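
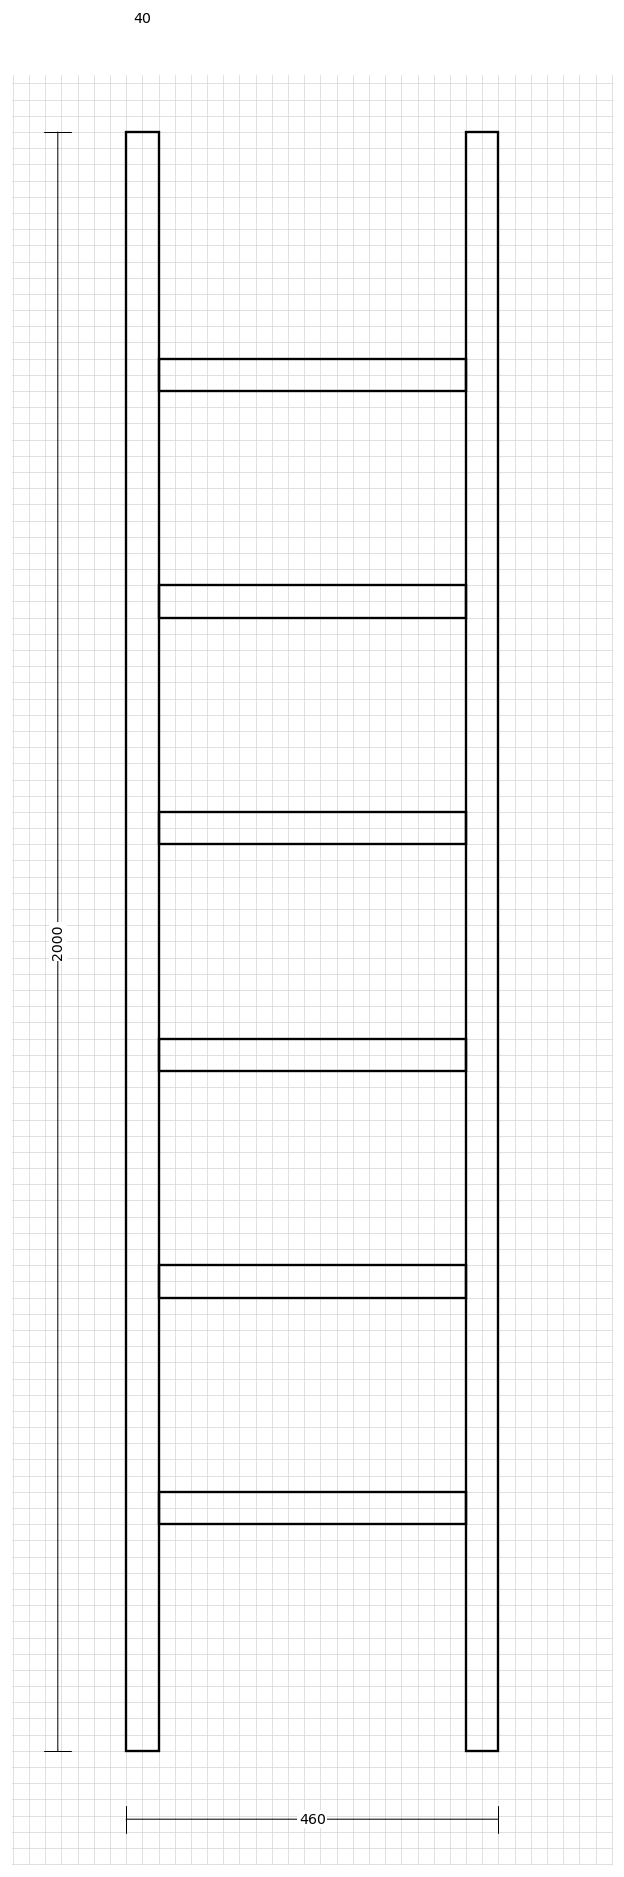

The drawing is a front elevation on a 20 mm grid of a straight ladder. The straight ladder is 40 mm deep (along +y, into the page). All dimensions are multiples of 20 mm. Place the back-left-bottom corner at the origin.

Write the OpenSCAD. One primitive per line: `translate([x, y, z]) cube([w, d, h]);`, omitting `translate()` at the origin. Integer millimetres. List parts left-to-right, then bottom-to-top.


cube([40, 40, 2000]);
translate([40, 0, 280]) cube([380, 40, 40]);
translate([40, 0, 560]) cube([380, 40, 40]);
translate([40, 0, 840]) cube([380, 40, 40]);
translate([40, 0, 1120]) cube([380, 40, 40]);
translate([40, 0, 1400]) cube([380, 40, 40]);
translate([40, 0, 1680]) cube([380, 40, 40]);
translate([420, 0, 0]) cube([40, 40, 2000]);


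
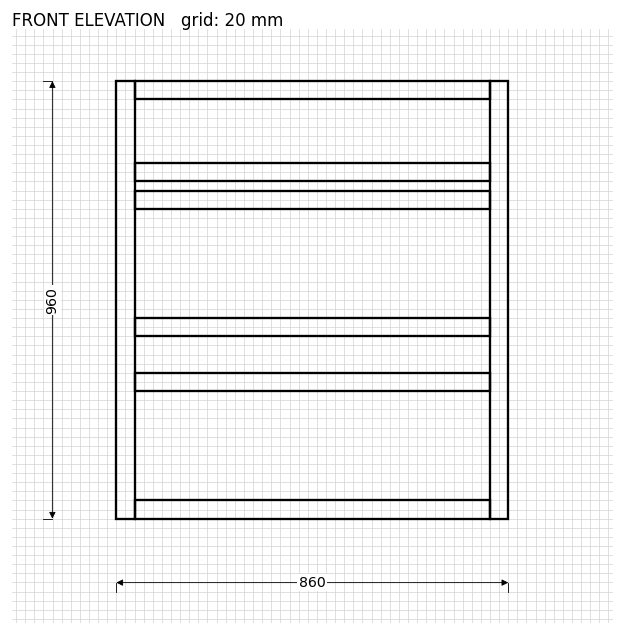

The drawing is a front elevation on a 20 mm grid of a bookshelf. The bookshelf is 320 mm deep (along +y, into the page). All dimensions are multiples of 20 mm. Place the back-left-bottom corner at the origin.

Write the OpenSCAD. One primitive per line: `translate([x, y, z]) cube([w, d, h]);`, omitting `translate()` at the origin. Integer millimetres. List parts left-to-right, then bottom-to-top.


cube([40, 320, 960]);
translate([40, 0, 0]) cube([780, 320, 40]);
translate([40, 0, 280]) cube([780, 320, 40]);
translate([40, 0, 400]) cube([780, 320, 40]);
translate([40, 0, 680]) cube([780, 320, 40]);
translate([40, 0, 740]) cube([780, 320, 40]);
translate([40, 0, 920]) cube([780, 320, 40]);
translate([820, 0, 0]) cube([40, 320, 960]);


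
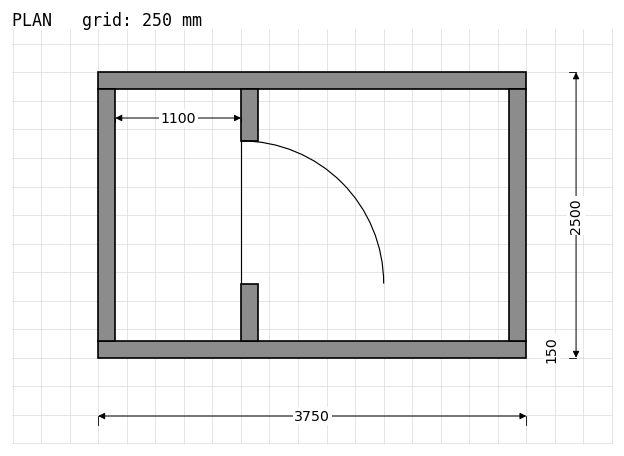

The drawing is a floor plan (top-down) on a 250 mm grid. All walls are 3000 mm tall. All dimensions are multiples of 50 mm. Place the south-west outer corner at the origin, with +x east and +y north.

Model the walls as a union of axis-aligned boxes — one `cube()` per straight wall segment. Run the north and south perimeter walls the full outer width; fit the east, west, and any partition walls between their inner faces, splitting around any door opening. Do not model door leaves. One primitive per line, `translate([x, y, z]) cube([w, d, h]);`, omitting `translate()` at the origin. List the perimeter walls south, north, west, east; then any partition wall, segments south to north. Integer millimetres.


cube([3750, 150, 3000]);
translate([0, 2350, 0]) cube([3750, 150, 3000]);
translate([0, 150, 0]) cube([150, 2200, 3000]);
translate([3600, 150, 0]) cube([150, 2200, 3000]);
translate([1250, 150, 0]) cube([150, 500, 3000]);
translate([1250, 1900, 0]) cube([150, 450, 3000]);


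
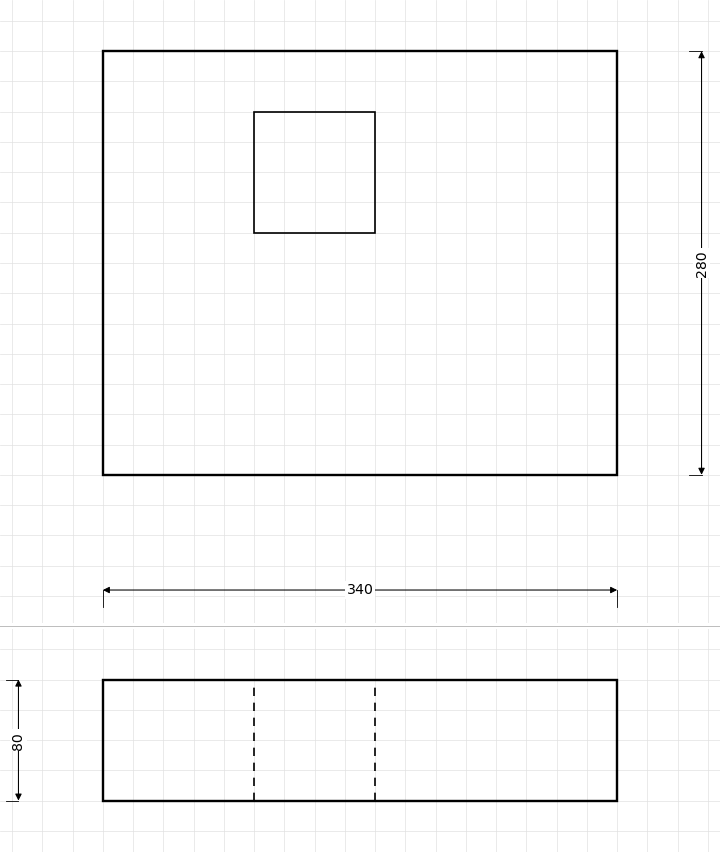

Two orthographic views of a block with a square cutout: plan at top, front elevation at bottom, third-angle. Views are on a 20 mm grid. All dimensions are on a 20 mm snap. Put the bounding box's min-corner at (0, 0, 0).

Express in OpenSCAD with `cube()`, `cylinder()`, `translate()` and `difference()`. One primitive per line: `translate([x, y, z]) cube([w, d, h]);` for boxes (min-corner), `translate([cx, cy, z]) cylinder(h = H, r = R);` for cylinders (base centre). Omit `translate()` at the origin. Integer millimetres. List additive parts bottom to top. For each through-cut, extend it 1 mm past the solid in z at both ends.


difference() {
  cube([340, 280, 80]);
  translate([100, 160, -1]) cube([80, 80, 82]);
}


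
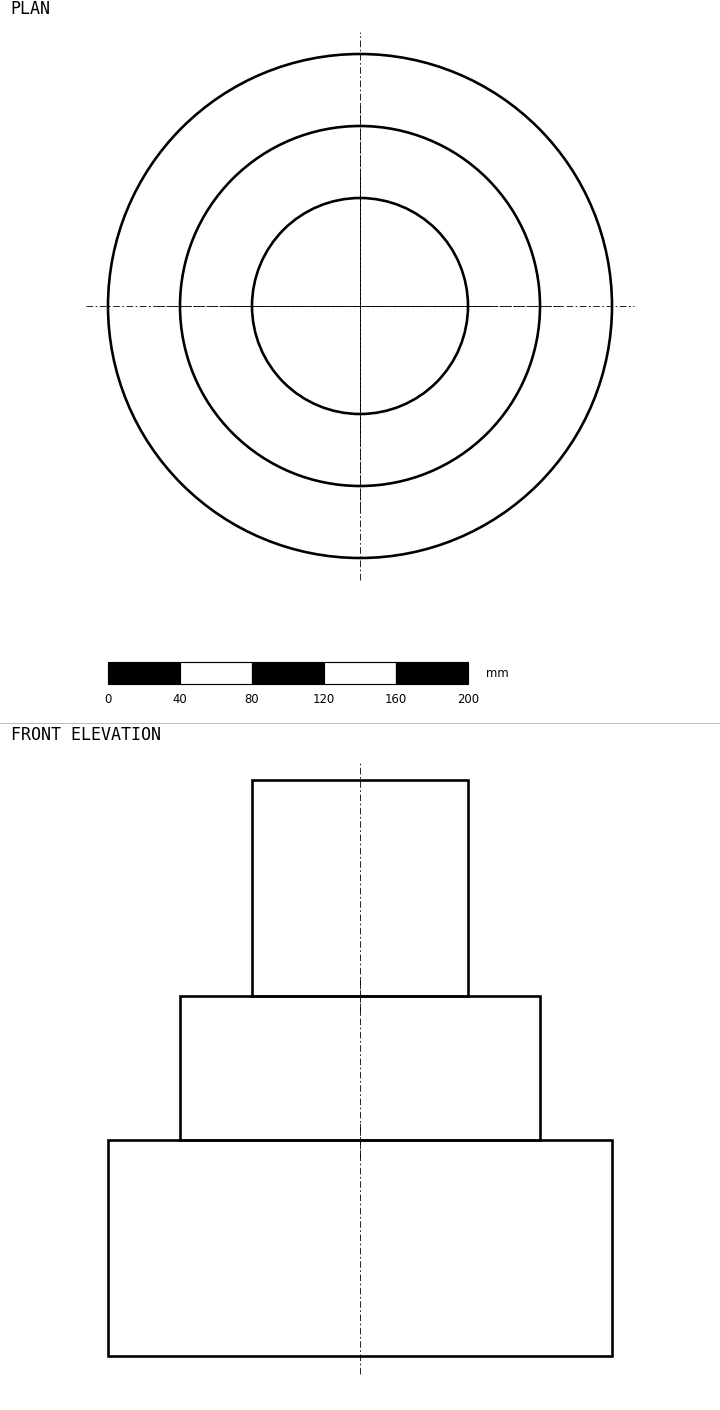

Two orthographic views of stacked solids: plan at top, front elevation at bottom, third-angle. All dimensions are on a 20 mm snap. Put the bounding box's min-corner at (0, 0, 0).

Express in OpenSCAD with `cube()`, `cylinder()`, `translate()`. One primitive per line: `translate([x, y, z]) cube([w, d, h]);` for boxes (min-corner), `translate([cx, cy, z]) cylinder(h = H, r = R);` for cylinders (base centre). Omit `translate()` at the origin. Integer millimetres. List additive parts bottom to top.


translate([140, 140, 0]) cylinder(h = 120, r = 140);
translate([140, 140, 120]) cylinder(h = 80, r = 100);
translate([140, 140, 200]) cylinder(h = 120, r = 60);


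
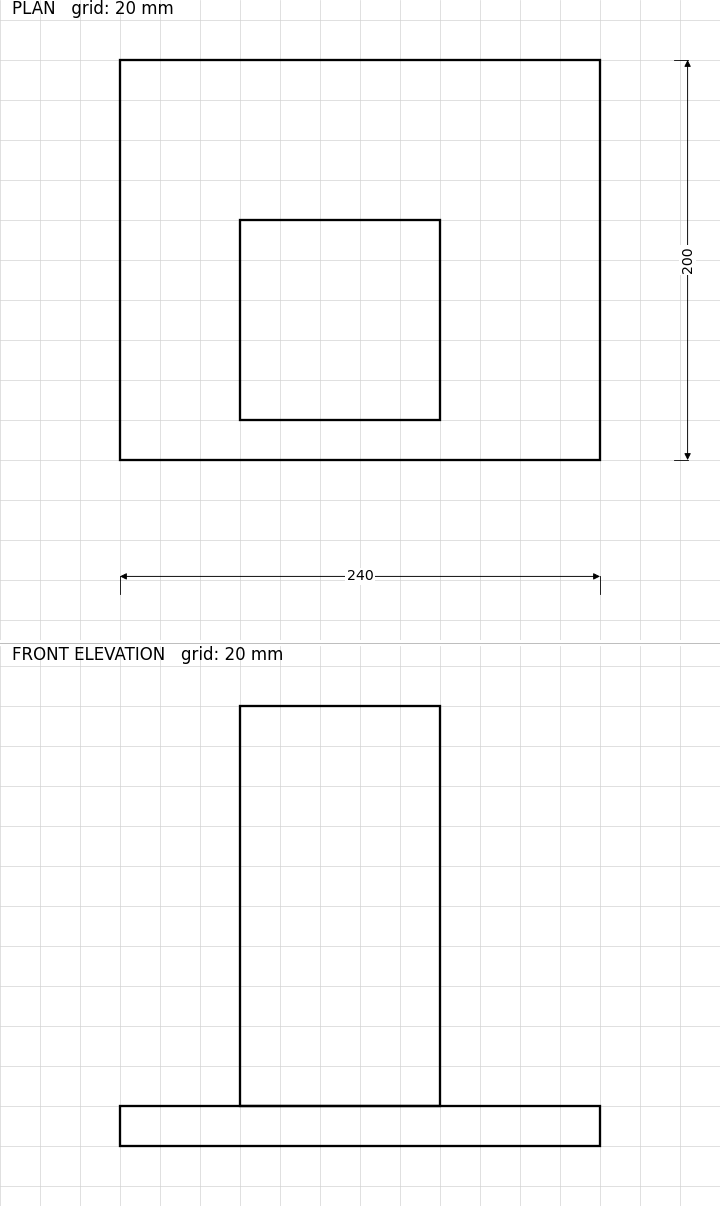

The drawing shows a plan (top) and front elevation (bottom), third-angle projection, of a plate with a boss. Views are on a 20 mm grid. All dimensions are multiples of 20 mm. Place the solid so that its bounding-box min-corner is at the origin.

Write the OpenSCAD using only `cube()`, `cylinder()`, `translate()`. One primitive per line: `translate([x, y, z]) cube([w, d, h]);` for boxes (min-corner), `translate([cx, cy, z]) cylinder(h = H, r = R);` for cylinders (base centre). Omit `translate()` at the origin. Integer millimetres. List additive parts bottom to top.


cube([240, 200, 20]);
translate([60, 20, 20]) cube([100, 100, 200]);


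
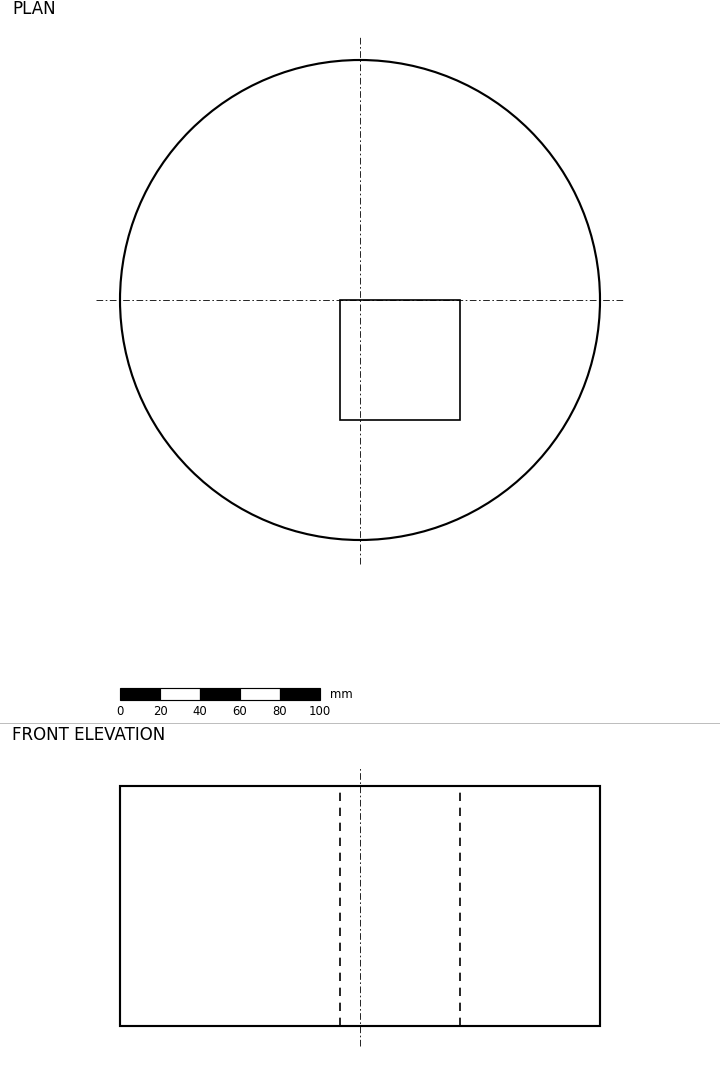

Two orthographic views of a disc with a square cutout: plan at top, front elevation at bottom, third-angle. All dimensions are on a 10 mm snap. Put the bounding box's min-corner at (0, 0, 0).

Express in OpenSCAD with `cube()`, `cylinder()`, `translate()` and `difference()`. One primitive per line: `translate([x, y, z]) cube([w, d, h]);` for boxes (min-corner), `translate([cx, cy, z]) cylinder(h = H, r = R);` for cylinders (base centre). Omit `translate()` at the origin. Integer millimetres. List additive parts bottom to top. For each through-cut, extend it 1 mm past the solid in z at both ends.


difference() {
  translate([120, 120, 0]) cylinder(h = 120, r = 120);
  translate([110, 60, -1]) cube([60, 60, 122]);
}


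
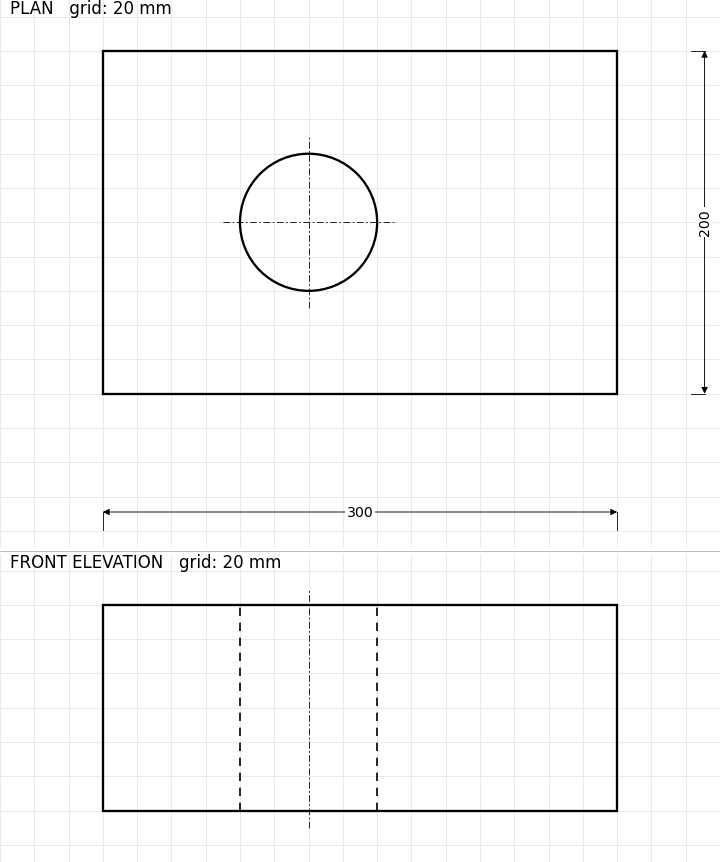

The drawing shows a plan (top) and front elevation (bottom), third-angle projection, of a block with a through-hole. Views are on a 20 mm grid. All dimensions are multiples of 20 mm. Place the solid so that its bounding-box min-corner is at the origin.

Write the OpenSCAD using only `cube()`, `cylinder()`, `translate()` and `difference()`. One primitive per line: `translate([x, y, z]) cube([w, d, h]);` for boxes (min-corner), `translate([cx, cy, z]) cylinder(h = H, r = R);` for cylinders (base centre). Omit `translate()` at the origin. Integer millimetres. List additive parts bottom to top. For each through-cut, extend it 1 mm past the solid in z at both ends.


difference() {
  cube([300, 200, 120]);
  translate([120, 100, -1]) cylinder(h = 122, r = 40);
}


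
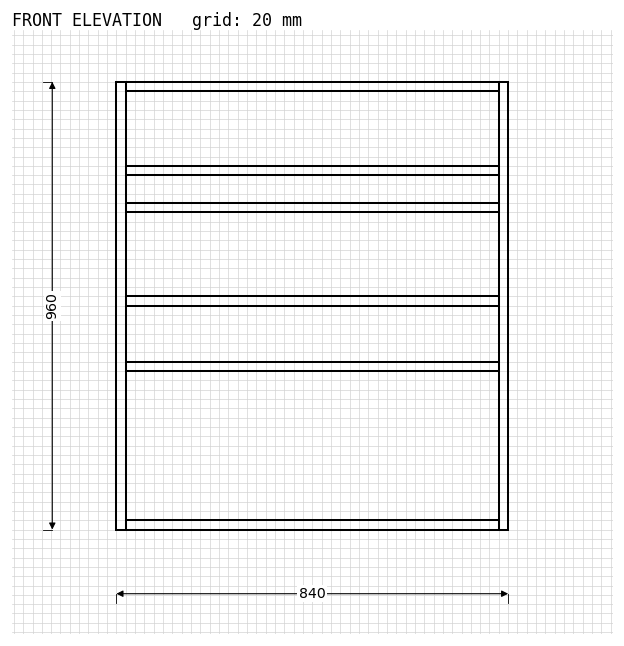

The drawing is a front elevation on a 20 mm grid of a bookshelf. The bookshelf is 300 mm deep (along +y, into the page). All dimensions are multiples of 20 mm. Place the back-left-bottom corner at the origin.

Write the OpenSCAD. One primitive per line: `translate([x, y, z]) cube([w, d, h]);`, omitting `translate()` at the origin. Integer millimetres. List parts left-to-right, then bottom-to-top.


cube([20, 300, 960]);
translate([20, 0, 0]) cube([800, 300, 20]);
translate([20, 0, 340]) cube([800, 300, 20]);
translate([20, 0, 480]) cube([800, 300, 20]);
translate([20, 0, 680]) cube([800, 300, 20]);
translate([20, 0, 760]) cube([800, 300, 20]);
translate([20, 0, 940]) cube([800, 300, 20]);
translate([820, 0, 0]) cube([20, 300, 960]);


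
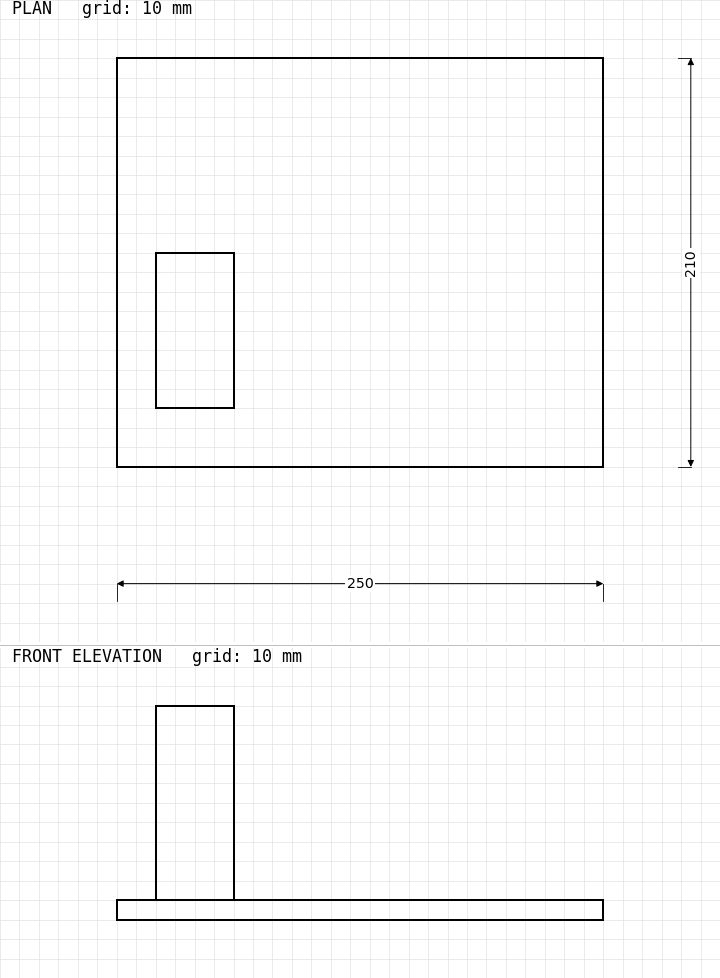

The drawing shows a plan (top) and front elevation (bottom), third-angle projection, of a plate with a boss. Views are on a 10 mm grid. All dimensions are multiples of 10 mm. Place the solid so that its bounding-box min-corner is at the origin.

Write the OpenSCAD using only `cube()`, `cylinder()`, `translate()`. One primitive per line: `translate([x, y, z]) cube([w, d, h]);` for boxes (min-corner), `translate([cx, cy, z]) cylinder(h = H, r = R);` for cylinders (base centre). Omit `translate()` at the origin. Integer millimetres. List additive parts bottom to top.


cube([250, 210, 10]);
translate([20, 30, 10]) cube([40, 80, 100]);


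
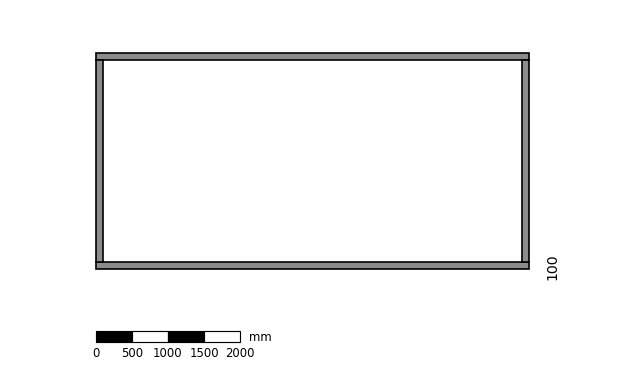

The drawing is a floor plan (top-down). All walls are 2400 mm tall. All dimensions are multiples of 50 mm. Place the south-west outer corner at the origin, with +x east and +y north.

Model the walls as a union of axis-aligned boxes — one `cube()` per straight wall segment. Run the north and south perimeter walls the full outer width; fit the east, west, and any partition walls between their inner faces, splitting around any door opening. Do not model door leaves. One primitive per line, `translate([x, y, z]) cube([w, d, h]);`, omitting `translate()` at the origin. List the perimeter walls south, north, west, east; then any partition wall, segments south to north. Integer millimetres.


cube([6000, 100, 2400]);
translate([0, 2900, 0]) cube([6000, 100, 2400]);
translate([0, 100, 0]) cube([100, 2800, 2400]);
translate([5900, 100, 0]) cube([100, 2800, 2400]);


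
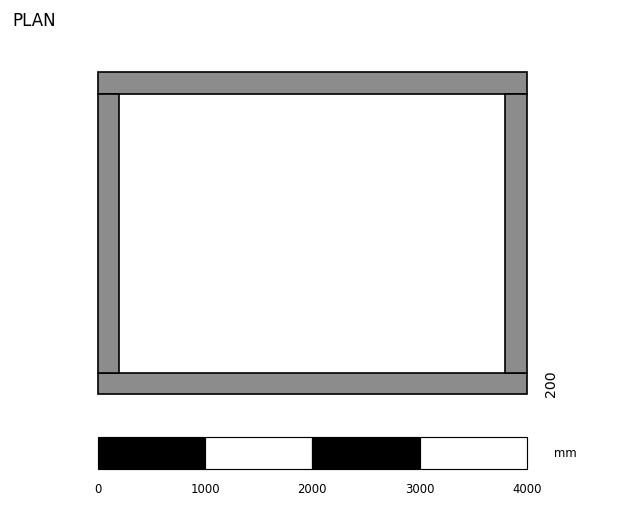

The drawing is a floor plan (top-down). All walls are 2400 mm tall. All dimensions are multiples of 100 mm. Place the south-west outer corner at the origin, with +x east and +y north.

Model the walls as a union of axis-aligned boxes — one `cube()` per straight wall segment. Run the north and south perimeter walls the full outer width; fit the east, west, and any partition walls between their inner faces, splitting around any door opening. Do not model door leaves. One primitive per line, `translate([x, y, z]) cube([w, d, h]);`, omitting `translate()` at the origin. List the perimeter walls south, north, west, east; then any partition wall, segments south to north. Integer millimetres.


cube([4000, 200, 2400]);
translate([0, 2800, 0]) cube([4000, 200, 2400]);
translate([0, 200, 0]) cube([200, 2600, 2400]);
translate([3800, 200, 0]) cube([200, 2600, 2400]);


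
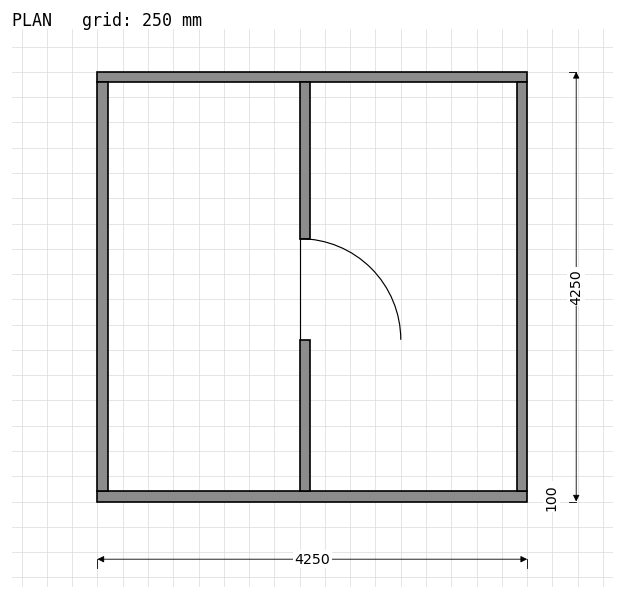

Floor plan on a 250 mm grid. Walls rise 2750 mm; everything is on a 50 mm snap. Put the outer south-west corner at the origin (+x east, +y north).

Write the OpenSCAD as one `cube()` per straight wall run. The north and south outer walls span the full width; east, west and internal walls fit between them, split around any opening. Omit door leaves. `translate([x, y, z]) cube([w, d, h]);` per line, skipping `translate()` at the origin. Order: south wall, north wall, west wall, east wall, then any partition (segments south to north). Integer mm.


cube([4250, 100, 2750]);
translate([0, 4150, 0]) cube([4250, 100, 2750]);
translate([0, 100, 0]) cube([100, 4050, 2750]);
translate([4150, 100, 0]) cube([100, 4050, 2750]);
translate([2000, 100, 0]) cube([100, 1500, 2750]);
translate([2000, 2600, 0]) cube([100, 1550, 2750]);


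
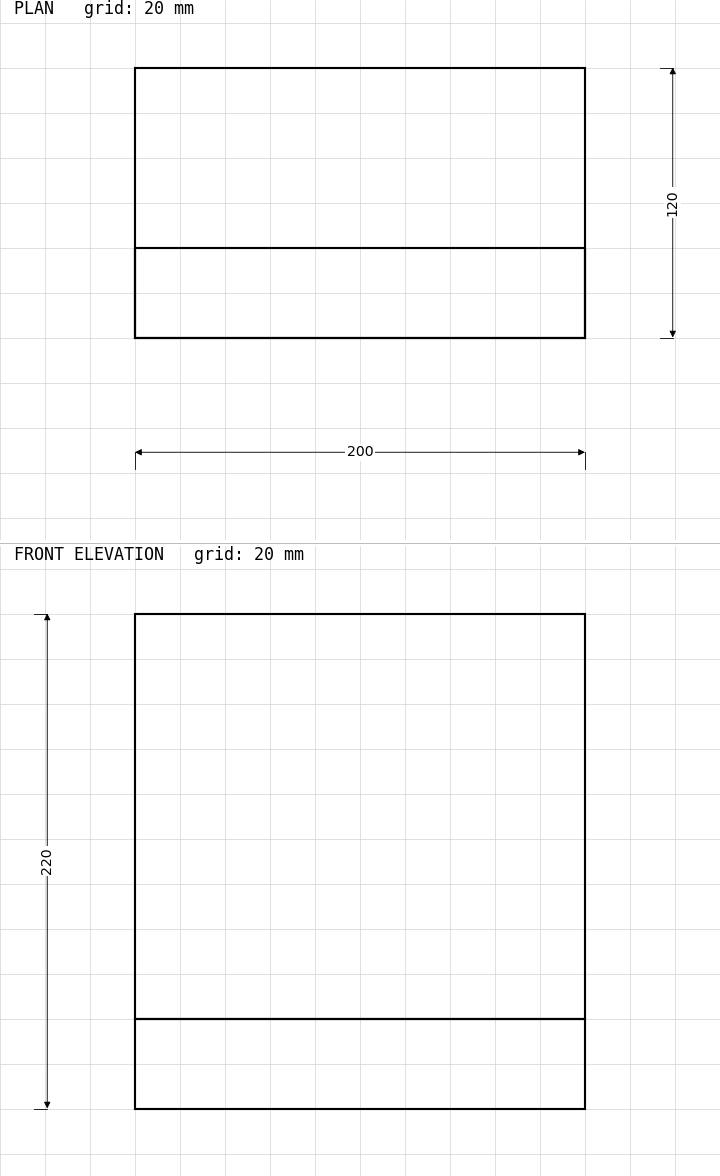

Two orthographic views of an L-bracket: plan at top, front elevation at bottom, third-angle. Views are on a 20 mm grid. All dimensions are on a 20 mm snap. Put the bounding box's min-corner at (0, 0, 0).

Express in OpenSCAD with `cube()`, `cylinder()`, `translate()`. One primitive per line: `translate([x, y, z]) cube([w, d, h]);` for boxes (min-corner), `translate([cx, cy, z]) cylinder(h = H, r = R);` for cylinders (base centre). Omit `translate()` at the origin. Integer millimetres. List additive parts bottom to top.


cube([200, 120, 40]);
translate([0, 0, 40]) cube([200, 40, 180]);


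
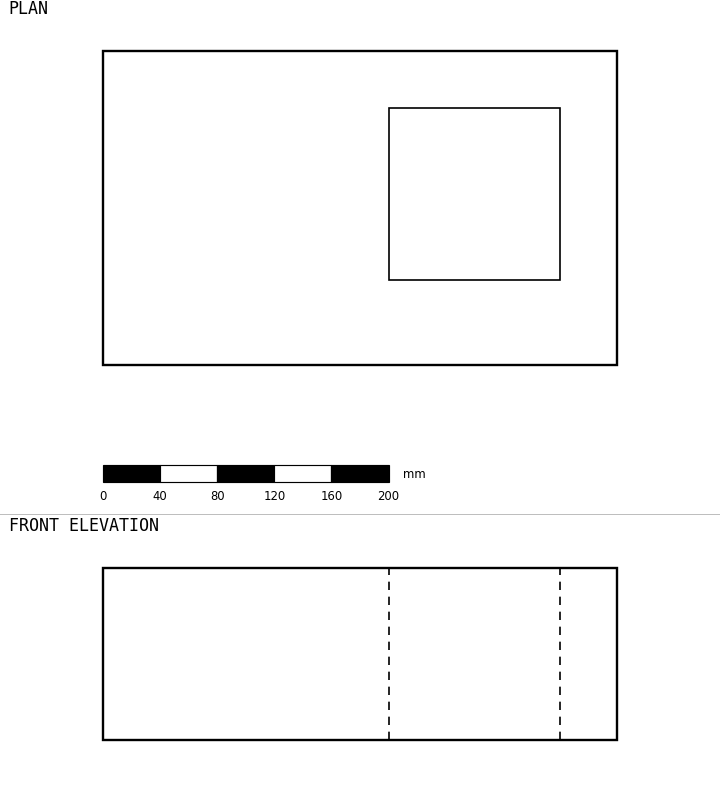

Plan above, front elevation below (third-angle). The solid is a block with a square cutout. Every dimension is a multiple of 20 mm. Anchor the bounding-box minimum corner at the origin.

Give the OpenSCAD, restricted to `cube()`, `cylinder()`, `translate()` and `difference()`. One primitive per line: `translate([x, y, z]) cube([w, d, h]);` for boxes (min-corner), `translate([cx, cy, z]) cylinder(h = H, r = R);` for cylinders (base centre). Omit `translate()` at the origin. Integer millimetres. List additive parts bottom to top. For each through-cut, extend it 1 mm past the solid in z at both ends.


difference() {
  cube([360, 220, 120]);
  translate([200, 60, -1]) cube([120, 120, 122]);
}


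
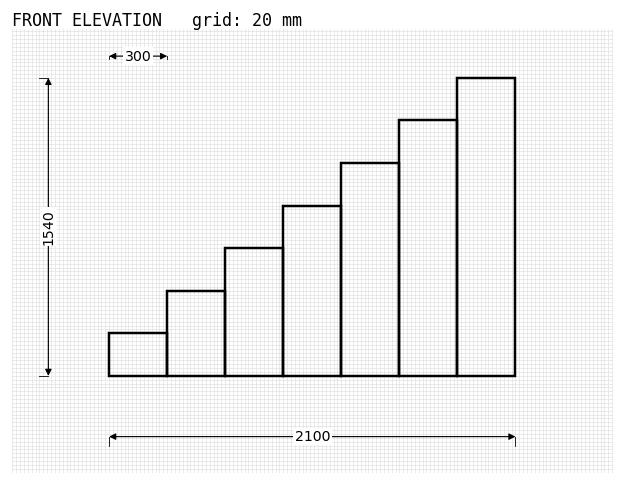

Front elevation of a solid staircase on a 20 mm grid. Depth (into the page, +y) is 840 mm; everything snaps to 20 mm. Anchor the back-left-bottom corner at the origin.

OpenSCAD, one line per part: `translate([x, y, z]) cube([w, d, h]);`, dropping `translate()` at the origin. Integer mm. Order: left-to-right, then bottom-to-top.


cube([300, 840, 220]);
translate([300, 0, 0]) cube([300, 840, 440]);
translate([600, 0, 0]) cube([300, 840, 660]);
translate([900, 0, 0]) cube([300, 840, 880]);
translate([1200, 0, 0]) cube([300, 840, 1100]);
translate([1500, 0, 0]) cube([300, 840, 1320]);
translate([1800, 0, 0]) cube([300, 840, 1540]);


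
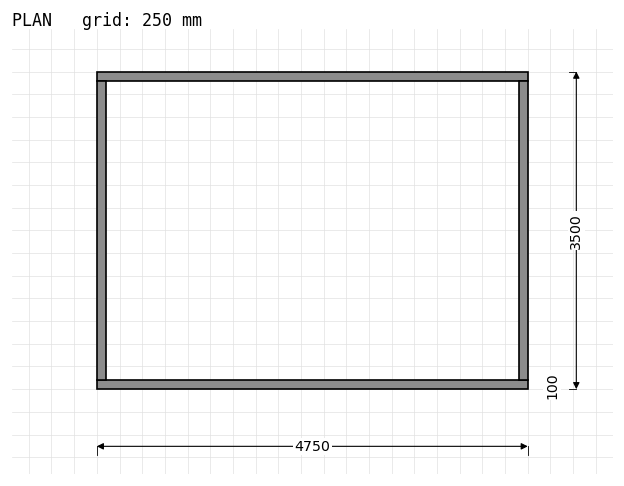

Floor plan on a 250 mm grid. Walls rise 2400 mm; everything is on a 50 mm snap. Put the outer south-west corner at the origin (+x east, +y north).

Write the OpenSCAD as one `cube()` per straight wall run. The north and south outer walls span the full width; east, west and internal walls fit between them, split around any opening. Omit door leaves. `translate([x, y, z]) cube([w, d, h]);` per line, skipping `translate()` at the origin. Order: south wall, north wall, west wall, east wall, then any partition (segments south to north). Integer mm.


cube([4750, 100, 2400]);
translate([0, 3400, 0]) cube([4750, 100, 2400]);
translate([0, 100, 0]) cube([100, 3300, 2400]);
translate([4650, 100, 0]) cube([100, 3300, 2400]);


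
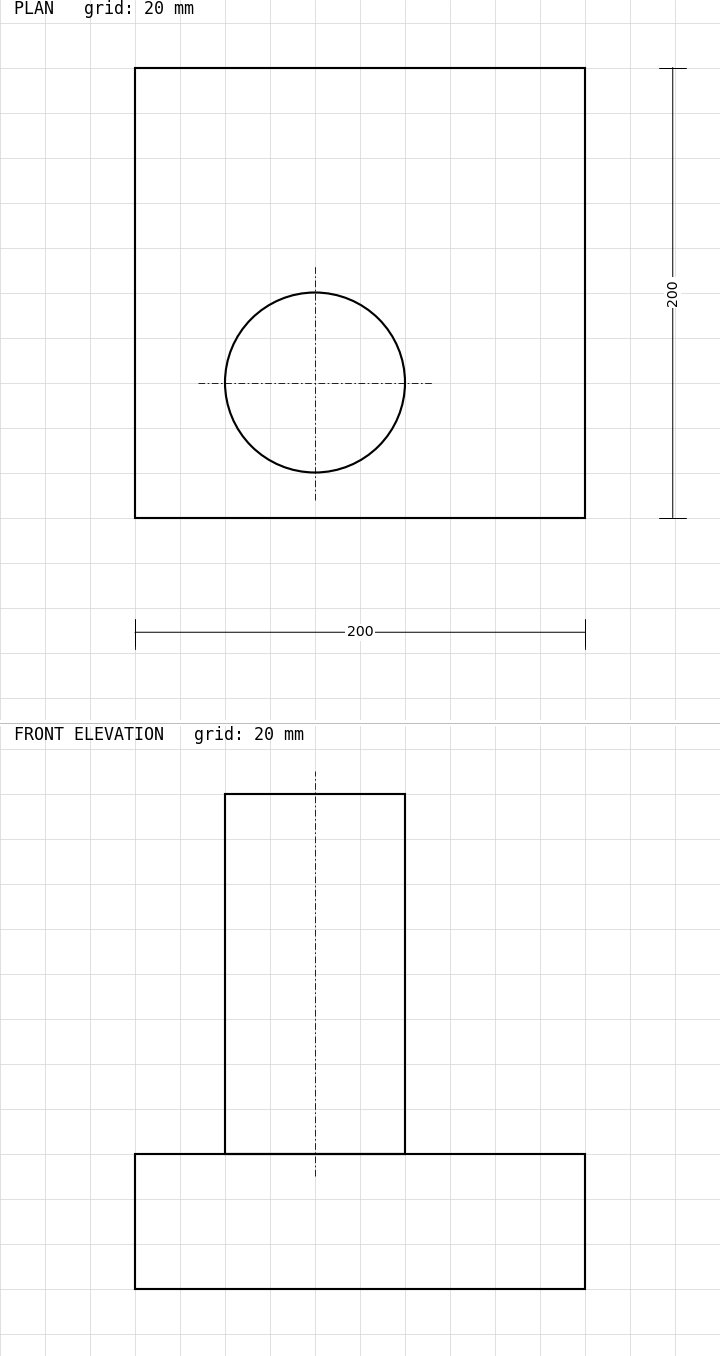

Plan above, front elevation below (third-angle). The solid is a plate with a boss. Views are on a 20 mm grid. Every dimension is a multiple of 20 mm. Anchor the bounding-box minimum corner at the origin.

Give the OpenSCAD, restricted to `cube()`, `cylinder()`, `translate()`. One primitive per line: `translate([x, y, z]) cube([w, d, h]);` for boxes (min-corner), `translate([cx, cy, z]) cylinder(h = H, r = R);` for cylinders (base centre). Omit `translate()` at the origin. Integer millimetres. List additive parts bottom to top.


cube([200, 200, 60]);
translate([80, 60, 60]) cylinder(h = 160, r = 40);


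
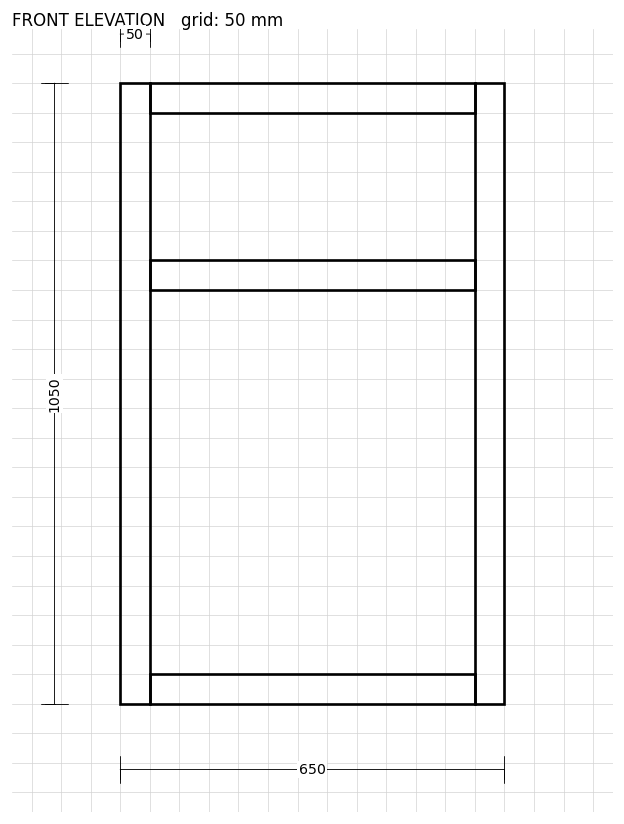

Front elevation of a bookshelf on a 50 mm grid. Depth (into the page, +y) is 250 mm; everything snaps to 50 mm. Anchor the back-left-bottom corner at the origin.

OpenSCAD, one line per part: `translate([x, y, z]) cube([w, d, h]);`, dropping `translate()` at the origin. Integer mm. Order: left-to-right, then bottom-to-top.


cube([50, 250, 1050]);
translate([50, 0, 0]) cube([550, 250, 50]);
translate([50, 0, 700]) cube([550, 250, 50]);
translate([50, 0, 1000]) cube([550, 250, 50]);
translate([600, 0, 0]) cube([50, 250, 1050]);


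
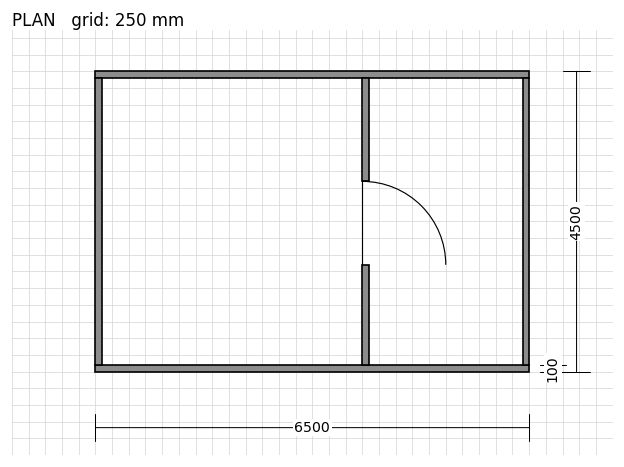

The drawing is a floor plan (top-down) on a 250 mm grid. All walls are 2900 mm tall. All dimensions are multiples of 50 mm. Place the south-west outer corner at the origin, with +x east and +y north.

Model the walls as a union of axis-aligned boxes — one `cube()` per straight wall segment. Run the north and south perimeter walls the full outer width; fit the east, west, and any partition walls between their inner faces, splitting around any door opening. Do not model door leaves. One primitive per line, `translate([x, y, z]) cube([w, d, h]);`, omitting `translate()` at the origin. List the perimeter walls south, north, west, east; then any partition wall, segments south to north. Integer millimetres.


cube([6500, 100, 2900]);
translate([0, 4400, 0]) cube([6500, 100, 2900]);
translate([0, 100, 0]) cube([100, 4300, 2900]);
translate([6400, 100, 0]) cube([100, 4300, 2900]);
translate([4000, 100, 0]) cube([100, 1500, 2900]);
translate([4000, 2850, 0]) cube([100, 1550, 2900]);


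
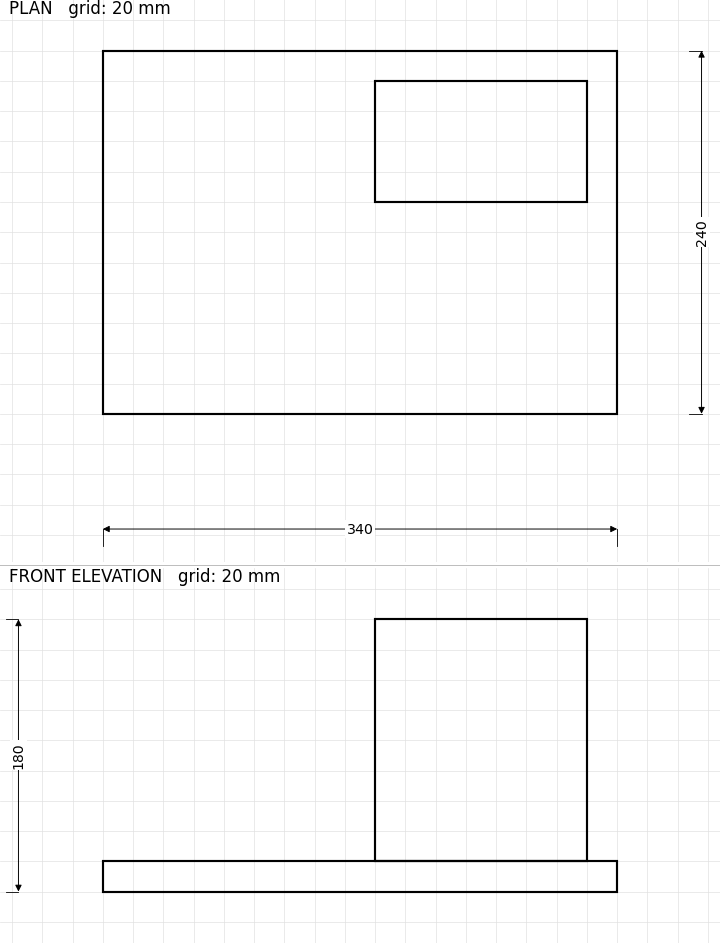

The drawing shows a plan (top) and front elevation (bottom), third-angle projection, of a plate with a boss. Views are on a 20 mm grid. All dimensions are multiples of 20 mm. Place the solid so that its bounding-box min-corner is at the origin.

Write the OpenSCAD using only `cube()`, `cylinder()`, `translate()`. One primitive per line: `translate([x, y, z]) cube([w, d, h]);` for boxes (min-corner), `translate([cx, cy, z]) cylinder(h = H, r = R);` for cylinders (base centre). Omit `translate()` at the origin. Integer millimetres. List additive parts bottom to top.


cube([340, 240, 20]);
translate([180, 140, 20]) cube([140, 80, 160]);


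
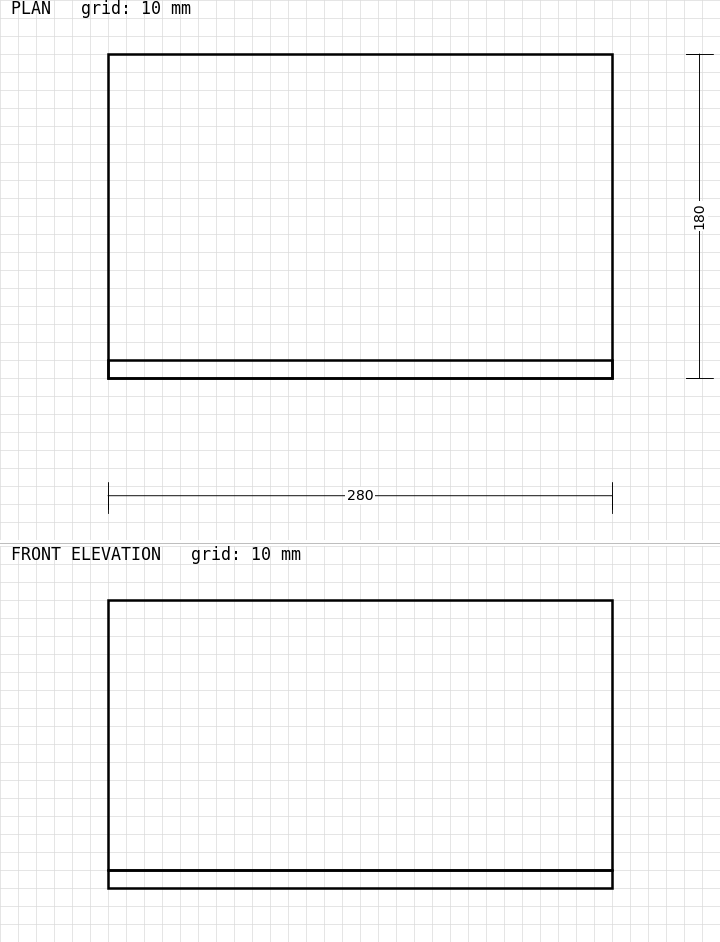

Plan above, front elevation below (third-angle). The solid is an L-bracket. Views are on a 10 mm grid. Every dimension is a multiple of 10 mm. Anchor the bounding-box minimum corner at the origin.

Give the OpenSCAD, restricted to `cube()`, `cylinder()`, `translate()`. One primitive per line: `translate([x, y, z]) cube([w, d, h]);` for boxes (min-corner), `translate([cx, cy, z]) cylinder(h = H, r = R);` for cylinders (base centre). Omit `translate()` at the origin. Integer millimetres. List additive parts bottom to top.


cube([280, 180, 10]);
translate([0, 0, 10]) cube([280, 10, 150]);


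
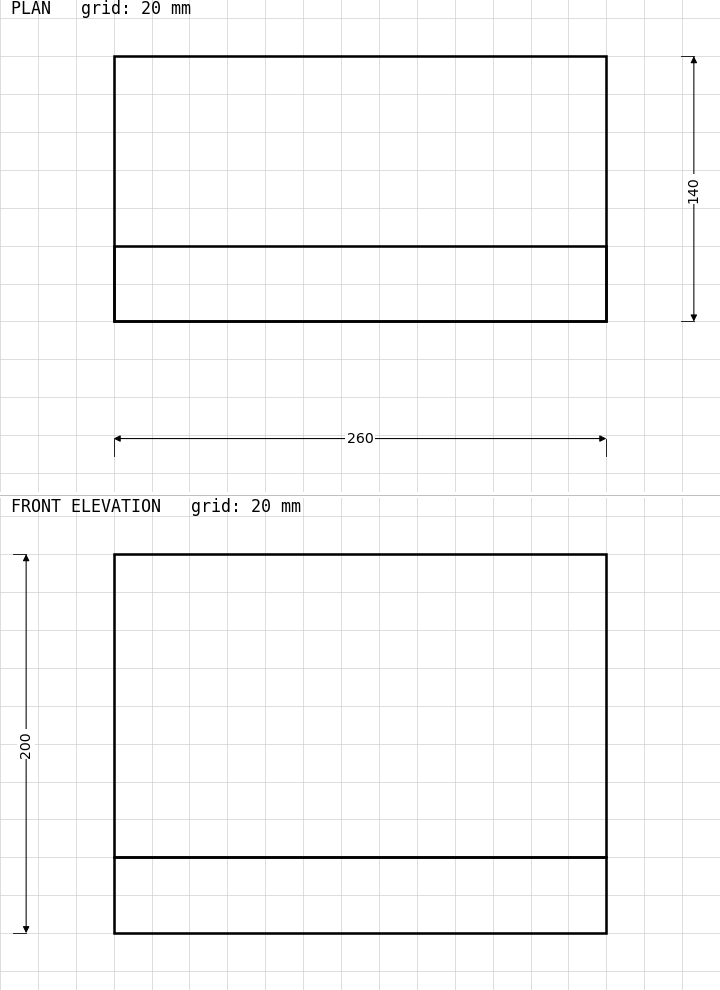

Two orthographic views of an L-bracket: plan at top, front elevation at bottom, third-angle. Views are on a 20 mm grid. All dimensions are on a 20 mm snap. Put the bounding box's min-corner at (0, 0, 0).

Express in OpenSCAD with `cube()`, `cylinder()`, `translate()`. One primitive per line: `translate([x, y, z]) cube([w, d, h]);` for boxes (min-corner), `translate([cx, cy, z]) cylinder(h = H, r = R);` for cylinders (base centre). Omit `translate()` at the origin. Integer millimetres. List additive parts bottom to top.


cube([260, 140, 40]);
translate([0, 0, 40]) cube([260, 40, 160]);


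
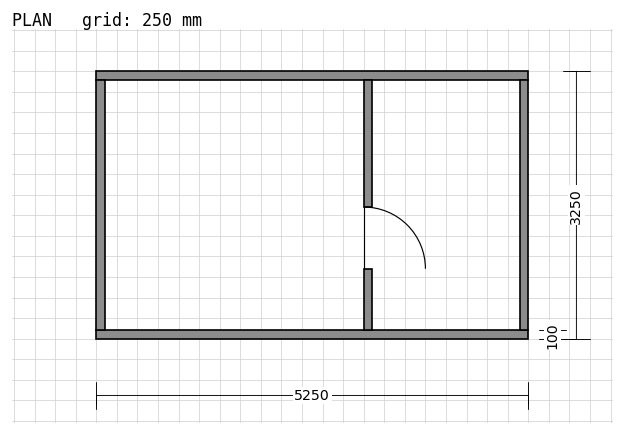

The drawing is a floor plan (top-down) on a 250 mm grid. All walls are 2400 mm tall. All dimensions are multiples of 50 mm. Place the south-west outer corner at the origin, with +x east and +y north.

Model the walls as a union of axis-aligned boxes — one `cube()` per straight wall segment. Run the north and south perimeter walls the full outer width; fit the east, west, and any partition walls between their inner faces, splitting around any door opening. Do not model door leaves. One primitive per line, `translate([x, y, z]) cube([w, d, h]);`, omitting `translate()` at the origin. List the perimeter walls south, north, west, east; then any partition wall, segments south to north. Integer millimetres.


cube([5250, 100, 2400]);
translate([0, 3150, 0]) cube([5250, 100, 2400]);
translate([0, 100, 0]) cube([100, 3050, 2400]);
translate([5150, 100, 0]) cube([100, 3050, 2400]);
translate([3250, 100, 0]) cube([100, 750, 2400]);
translate([3250, 1600, 0]) cube([100, 1550, 2400]);


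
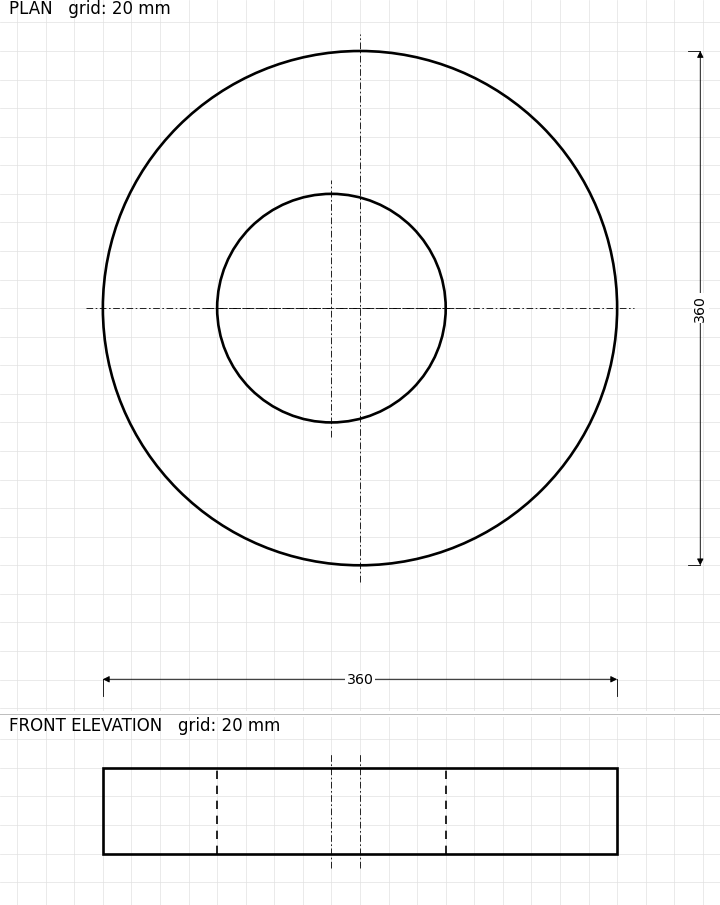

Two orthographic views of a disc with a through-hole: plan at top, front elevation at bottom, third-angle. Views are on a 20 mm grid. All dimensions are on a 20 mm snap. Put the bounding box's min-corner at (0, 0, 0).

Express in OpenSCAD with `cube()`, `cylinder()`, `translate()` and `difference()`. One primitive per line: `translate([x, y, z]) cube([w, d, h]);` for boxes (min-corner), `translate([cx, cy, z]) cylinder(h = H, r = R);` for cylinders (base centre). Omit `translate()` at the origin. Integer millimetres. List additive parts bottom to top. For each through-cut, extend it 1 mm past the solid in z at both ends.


difference() {
  translate([180, 180, 0]) cylinder(h = 60, r = 180);
  translate([160, 180, -1]) cylinder(h = 62, r = 80);
}


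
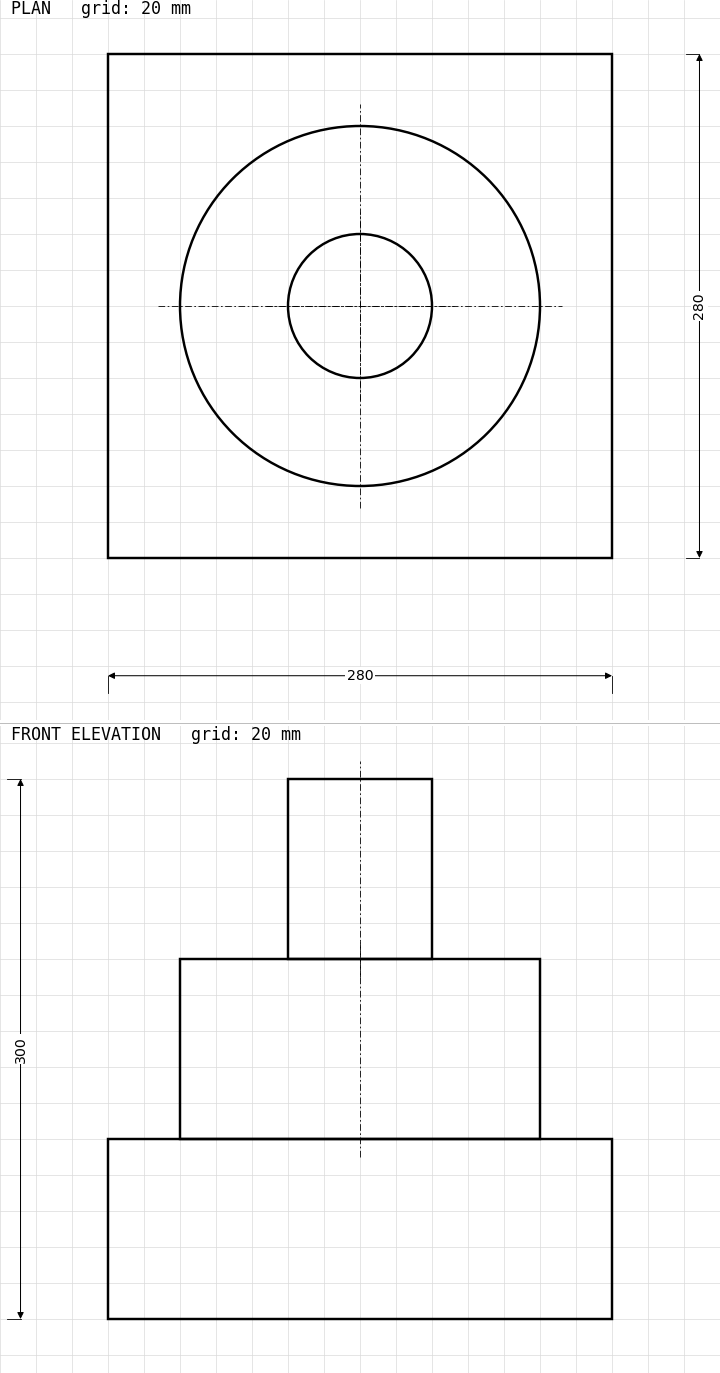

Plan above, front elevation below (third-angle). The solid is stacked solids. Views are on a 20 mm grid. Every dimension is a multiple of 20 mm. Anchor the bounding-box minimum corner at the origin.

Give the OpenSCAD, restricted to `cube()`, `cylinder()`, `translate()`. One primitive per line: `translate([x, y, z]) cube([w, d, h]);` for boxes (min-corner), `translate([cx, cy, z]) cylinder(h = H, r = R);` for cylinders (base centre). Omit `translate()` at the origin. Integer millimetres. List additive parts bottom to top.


cube([280, 280, 100]);
translate([140, 140, 100]) cylinder(h = 100, r = 100);
translate([140, 140, 200]) cylinder(h = 100, r = 40);


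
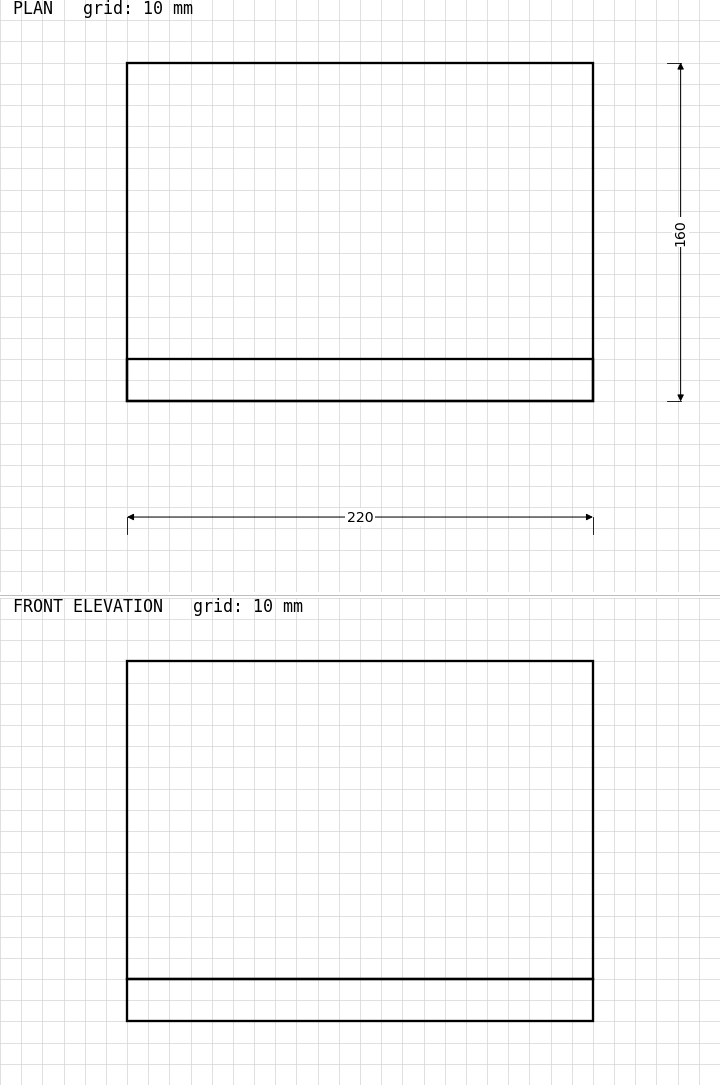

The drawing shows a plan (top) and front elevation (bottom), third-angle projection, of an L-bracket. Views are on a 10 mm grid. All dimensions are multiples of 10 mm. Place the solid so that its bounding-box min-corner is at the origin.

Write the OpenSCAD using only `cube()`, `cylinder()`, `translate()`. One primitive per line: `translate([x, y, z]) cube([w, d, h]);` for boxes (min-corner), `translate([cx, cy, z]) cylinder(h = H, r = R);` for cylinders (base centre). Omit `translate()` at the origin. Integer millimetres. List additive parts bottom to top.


cube([220, 160, 20]);
translate([0, 0, 20]) cube([220, 20, 150]);


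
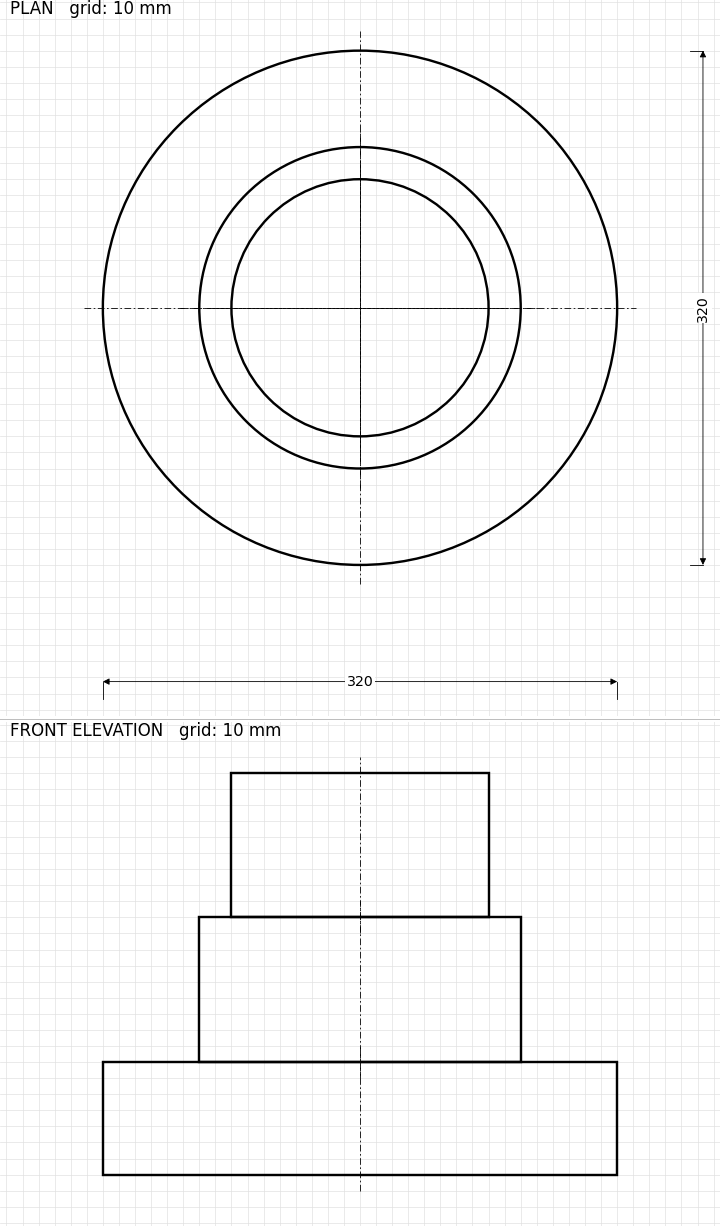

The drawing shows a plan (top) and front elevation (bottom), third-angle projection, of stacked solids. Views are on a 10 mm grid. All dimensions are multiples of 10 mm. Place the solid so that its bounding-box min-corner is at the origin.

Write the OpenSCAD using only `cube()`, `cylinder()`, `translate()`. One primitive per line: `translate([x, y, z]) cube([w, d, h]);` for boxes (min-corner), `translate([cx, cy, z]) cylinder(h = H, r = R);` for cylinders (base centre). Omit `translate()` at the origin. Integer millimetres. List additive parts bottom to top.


translate([160, 160, 0]) cylinder(h = 70, r = 160);
translate([160, 160, 70]) cylinder(h = 90, r = 100);
translate([160, 160, 160]) cylinder(h = 90, r = 80);


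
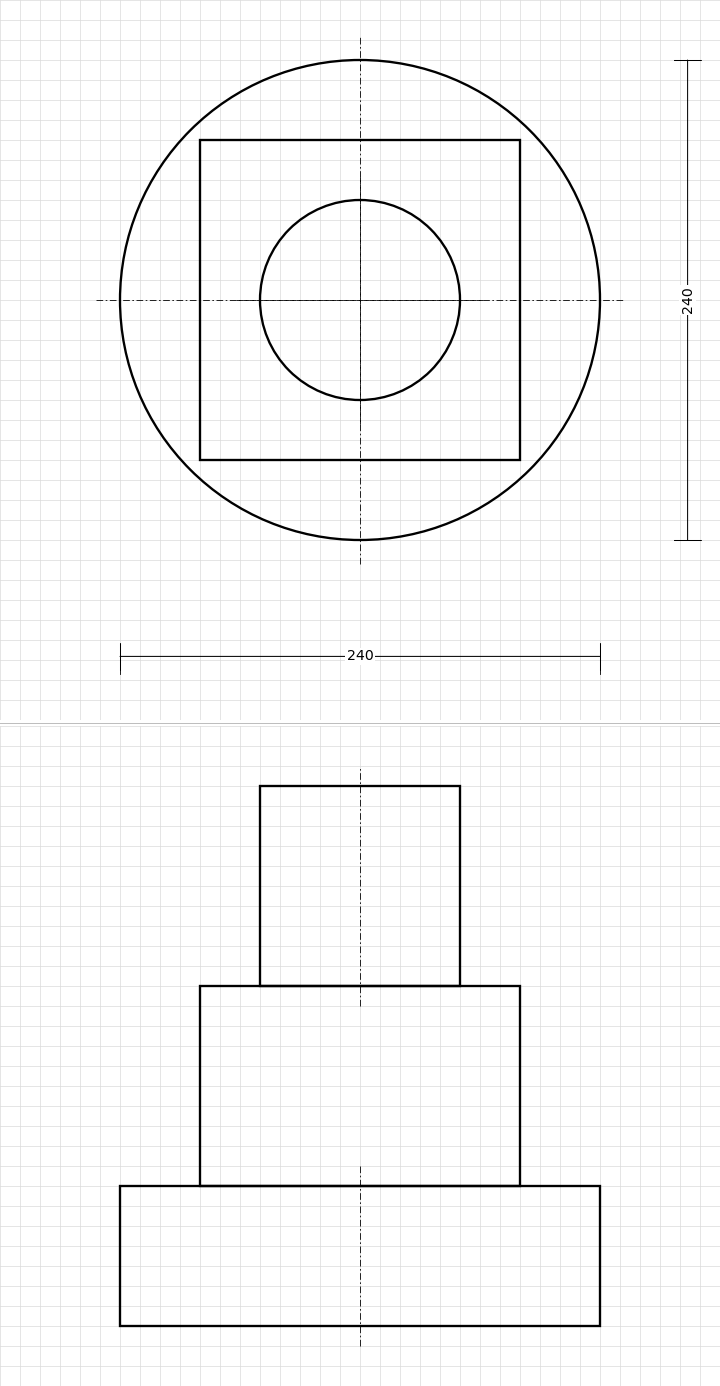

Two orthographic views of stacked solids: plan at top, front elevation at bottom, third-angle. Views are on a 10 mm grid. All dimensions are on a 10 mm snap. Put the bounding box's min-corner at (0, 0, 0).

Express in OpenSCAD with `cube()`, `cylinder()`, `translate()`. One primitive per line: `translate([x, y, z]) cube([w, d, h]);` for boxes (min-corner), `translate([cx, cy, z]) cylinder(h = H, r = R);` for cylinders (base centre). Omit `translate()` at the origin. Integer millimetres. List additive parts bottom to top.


translate([120, 120, 0]) cylinder(h = 70, r = 120);
translate([40, 40, 70]) cube([160, 160, 100]);
translate([120, 120, 170]) cylinder(h = 100, r = 50);


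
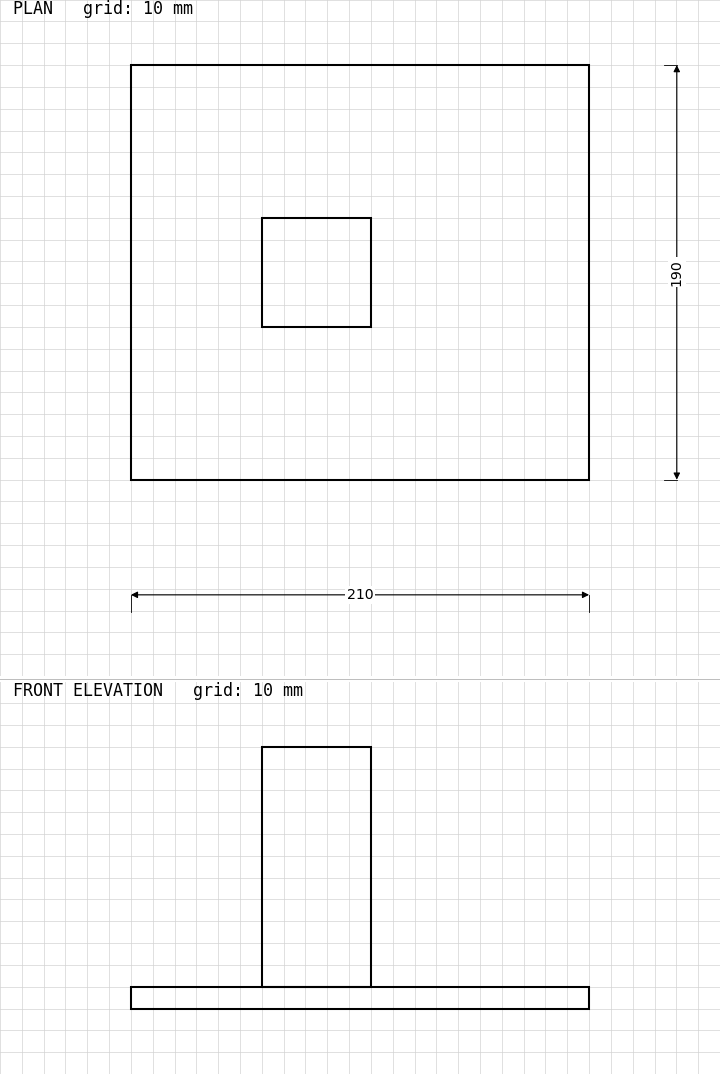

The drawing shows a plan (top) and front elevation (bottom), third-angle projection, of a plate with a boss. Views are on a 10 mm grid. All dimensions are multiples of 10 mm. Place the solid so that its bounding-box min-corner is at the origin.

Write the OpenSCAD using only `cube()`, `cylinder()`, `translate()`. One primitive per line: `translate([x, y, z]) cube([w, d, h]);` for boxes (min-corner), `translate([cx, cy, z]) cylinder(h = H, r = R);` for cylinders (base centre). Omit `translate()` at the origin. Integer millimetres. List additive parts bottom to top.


cube([210, 190, 10]);
translate([60, 70, 10]) cube([50, 50, 110]);


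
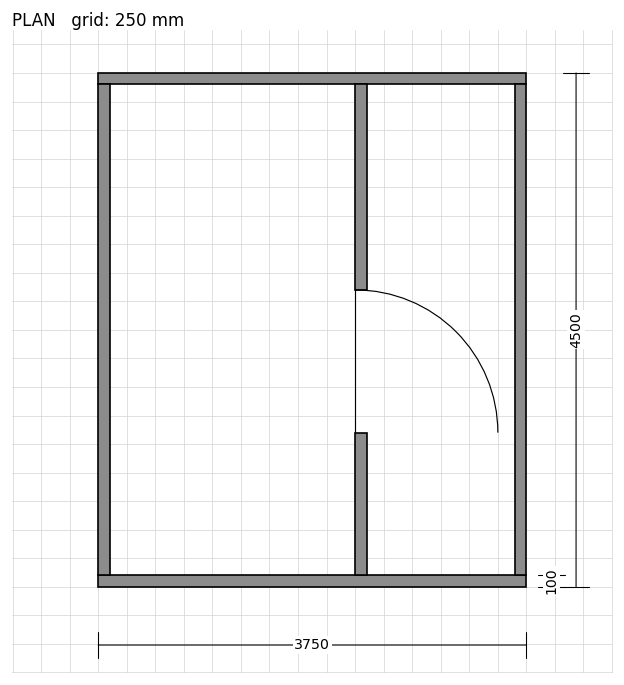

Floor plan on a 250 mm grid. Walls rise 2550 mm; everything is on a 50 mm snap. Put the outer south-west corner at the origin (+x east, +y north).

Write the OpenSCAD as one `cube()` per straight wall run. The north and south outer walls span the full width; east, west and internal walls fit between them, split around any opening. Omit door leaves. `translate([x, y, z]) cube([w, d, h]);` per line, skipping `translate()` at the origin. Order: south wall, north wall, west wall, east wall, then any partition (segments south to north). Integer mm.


cube([3750, 100, 2550]);
translate([0, 4400, 0]) cube([3750, 100, 2550]);
translate([0, 100, 0]) cube([100, 4300, 2550]);
translate([3650, 100, 0]) cube([100, 4300, 2550]);
translate([2250, 100, 0]) cube([100, 1250, 2550]);
translate([2250, 2600, 0]) cube([100, 1800, 2550]);


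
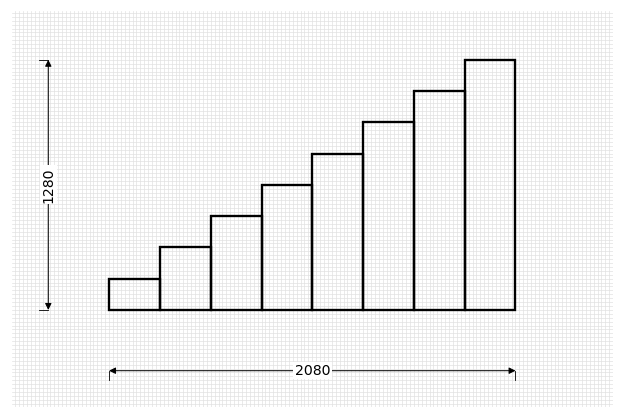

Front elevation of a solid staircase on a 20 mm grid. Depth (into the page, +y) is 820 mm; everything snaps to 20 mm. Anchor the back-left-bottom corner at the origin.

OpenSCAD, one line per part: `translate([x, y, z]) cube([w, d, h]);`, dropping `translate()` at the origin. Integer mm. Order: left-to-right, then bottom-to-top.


cube([260, 820, 160]);
translate([260, 0, 0]) cube([260, 820, 320]);
translate([520, 0, 0]) cube([260, 820, 480]);
translate([780, 0, 0]) cube([260, 820, 640]);
translate([1040, 0, 0]) cube([260, 820, 800]);
translate([1300, 0, 0]) cube([260, 820, 960]);
translate([1560, 0, 0]) cube([260, 820, 1120]);
translate([1820, 0, 0]) cube([260, 820, 1280]);


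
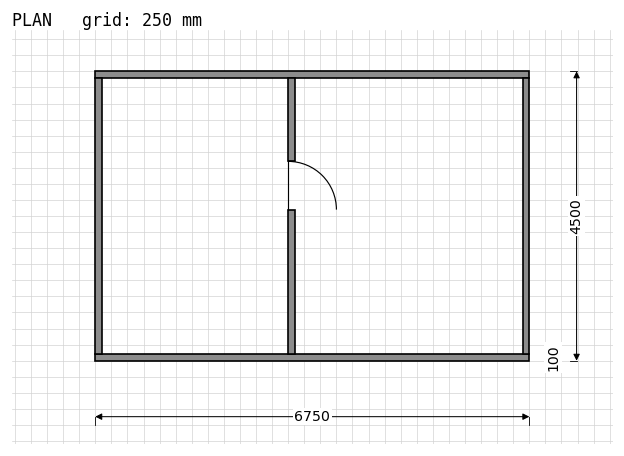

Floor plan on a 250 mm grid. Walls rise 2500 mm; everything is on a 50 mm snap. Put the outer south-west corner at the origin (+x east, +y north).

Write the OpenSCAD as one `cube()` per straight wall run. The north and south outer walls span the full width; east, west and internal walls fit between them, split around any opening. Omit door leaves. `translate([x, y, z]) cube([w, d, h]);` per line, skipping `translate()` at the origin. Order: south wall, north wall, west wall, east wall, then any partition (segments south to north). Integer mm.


cube([6750, 100, 2500]);
translate([0, 4400, 0]) cube([6750, 100, 2500]);
translate([0, 100, 0]) cube([100, 4300, 2500]);
translate([6650, 100, 0]) cube([100, 4300, 2500]);
translate([3000, 100, 0]) cube([100, 2250, 2500]);
translate([3000, 3100, 0]) cube([100, 1300, 2500]);


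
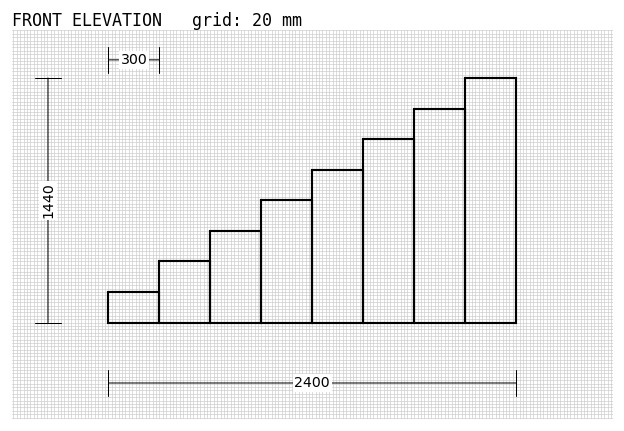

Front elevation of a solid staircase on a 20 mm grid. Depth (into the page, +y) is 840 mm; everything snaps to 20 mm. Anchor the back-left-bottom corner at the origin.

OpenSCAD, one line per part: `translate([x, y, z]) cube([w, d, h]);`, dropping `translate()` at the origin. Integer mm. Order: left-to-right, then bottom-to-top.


cube([300, 840, 180]);
translate([300, 0, 0]) cube([300, 840, 360]);
translate([600, 0, 0]) cube([300, 840, 540]);
translate([900, 0, 0]) cube([300, 840, 720]);
translate([1200, 0, 0]) cube([300, 840, 900]);
translate([1500, 0, 0]) cube([300, 840, 1080]);
translate([1800, 0, 0]) cube([300, 840, 1260]);
translate([2100, 0, 0]) cube([300, 840, 1440]);


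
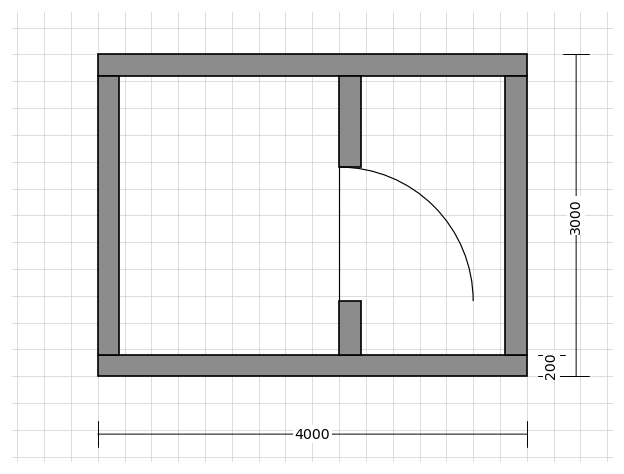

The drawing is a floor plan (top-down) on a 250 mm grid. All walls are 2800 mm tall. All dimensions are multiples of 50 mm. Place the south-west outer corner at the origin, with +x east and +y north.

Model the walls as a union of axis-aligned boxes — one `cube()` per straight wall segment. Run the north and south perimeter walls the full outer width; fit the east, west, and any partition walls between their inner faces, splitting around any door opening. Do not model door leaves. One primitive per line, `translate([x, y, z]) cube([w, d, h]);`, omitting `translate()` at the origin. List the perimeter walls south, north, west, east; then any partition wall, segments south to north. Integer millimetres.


cube([4000, 200, 2800]);
translate([0, 2800, 0]) cube([4000, 200, 2800]);
translate([0, 200, 0]) cube([200, 2600, 2800]);
translate([3800, 200, 0]) cube([200, 2600, 2800]);
translate([2250, 200, 0]) cube([200, 500, 2800]);
translate([2250, 1950, 0]) cube([200, 850, 2800]);


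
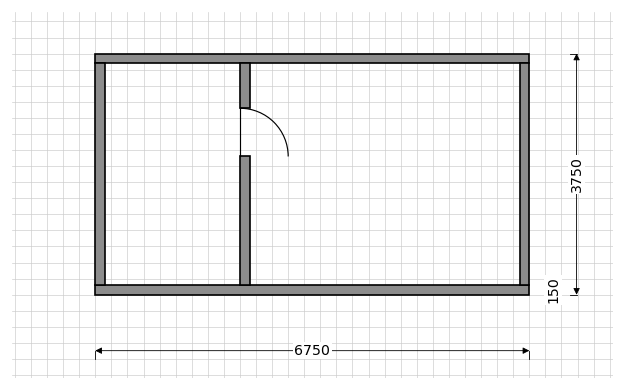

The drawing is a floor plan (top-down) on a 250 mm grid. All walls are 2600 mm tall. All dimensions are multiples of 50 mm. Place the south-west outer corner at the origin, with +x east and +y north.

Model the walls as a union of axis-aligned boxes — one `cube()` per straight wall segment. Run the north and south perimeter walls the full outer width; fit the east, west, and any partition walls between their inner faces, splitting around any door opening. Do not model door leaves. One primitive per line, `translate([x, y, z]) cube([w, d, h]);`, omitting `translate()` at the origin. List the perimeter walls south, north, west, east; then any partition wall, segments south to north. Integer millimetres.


cube([6750, 150, 2600]);
translate([0, 3600, 0]) cube([6750, 150, 2600]);
translate([0, 150, 0]) cube([150, 3450, 2600]);
translate([6600, 150, 0]) cube([150, 3450, 2600]);
translate([2250, 150, 0]) cube([150, 2000, 2600]);
translate([2250, 2900, 0]) cube([150, 700, 2600]);


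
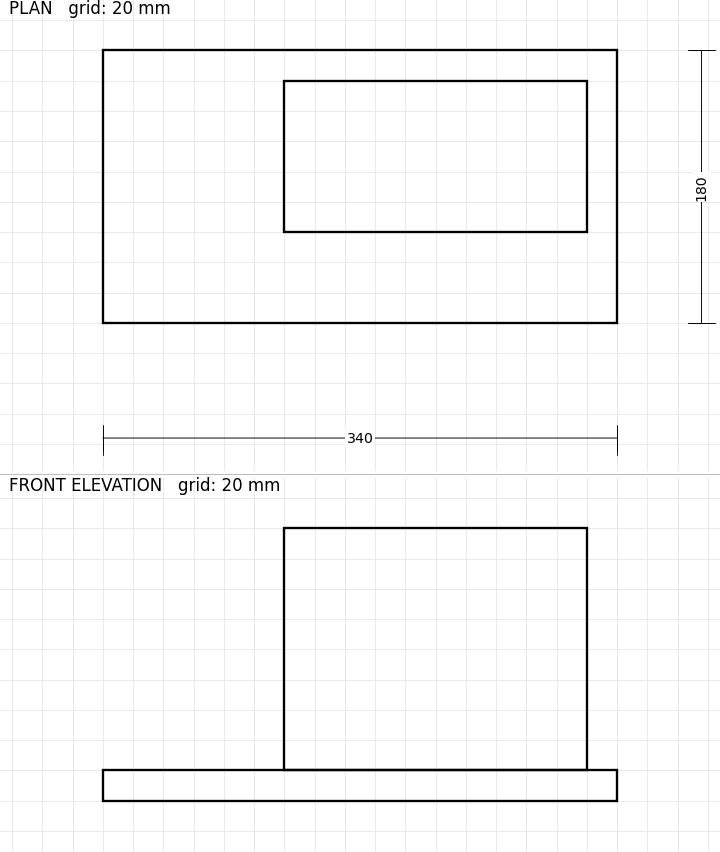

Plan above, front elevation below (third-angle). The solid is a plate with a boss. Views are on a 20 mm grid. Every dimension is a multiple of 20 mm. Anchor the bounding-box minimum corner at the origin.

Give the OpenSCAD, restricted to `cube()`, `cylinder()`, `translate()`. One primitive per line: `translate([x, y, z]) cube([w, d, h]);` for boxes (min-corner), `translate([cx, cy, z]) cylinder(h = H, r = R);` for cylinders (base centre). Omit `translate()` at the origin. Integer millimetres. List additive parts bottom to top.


cube([340, 180, 20]);
translate([120, 60, 20]) cube([200, 100, 160]);
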